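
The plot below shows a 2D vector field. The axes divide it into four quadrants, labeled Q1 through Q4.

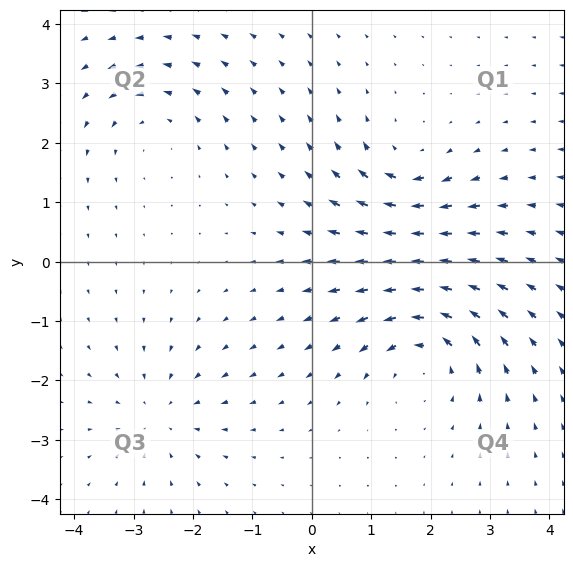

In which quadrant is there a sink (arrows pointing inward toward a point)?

The sink sits at approximately (-2.6, -2.6), which lies in quadrant Q3. The divergence there is about -3, negative as expected for a sink.

Q3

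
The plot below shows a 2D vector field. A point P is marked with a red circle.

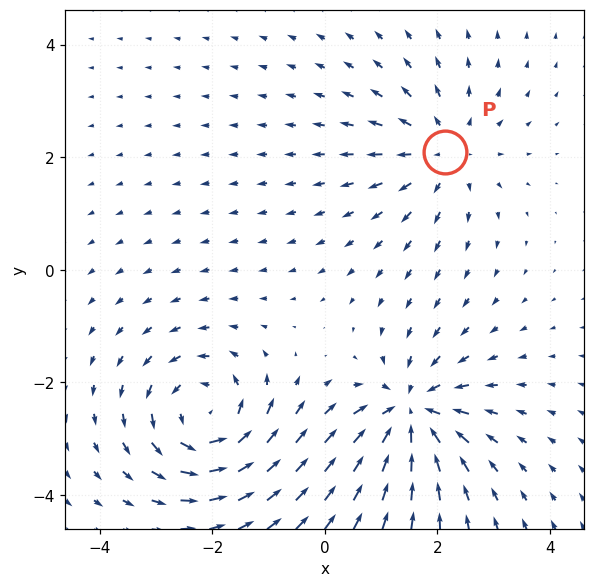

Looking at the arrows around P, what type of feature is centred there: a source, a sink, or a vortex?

source

At P (2.1, 2.1) the arrows spread outward. Divergence about +3, curl ≈0 — positive divergence with near-zero curl is a source.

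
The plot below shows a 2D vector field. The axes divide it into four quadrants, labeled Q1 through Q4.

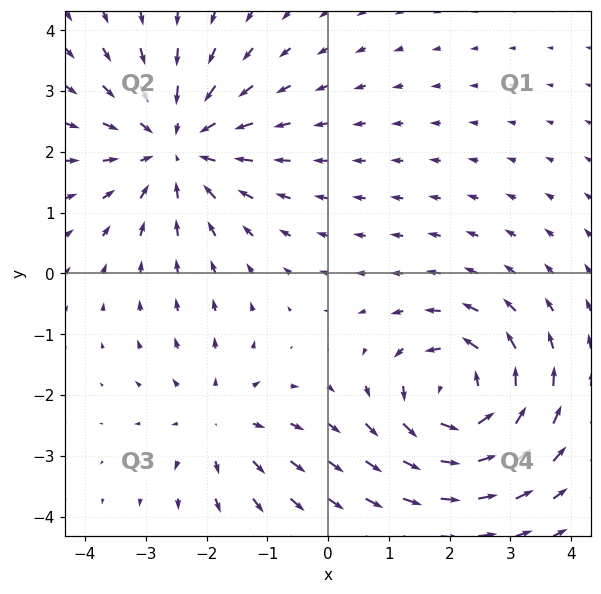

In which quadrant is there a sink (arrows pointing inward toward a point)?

Q2

The sink sits at approximately (-2.5, 2.1), which lies in quadrant Q2. The divergence there is about -4, negative as expected for a sink.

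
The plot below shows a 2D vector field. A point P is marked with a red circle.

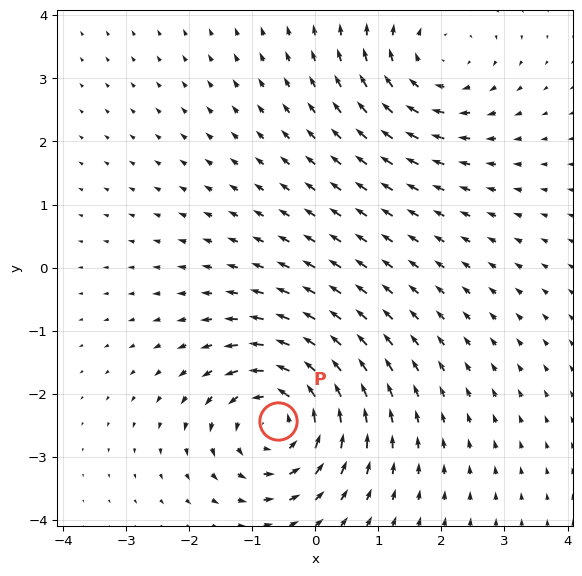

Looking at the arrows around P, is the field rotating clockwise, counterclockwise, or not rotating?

counterclockwise

Near P at (-0.6, -2.4) the arrows circulate counterclockwise. The curl (z-component) there is about +6; positive curl means counterclockwise rotation.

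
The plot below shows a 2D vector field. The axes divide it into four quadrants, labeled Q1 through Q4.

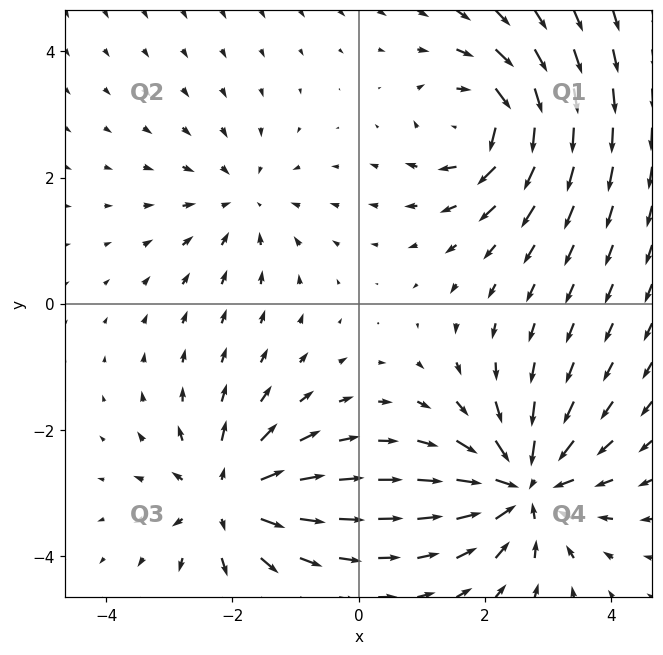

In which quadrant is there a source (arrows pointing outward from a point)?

The source sits at approximately (-2.1, -3.1), which lies in quadrant Q3. The divergence there is about +5, positive as expected for a source.

Q3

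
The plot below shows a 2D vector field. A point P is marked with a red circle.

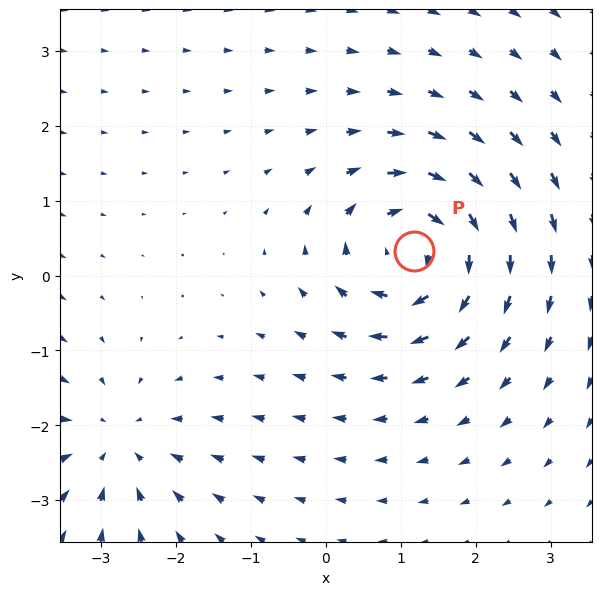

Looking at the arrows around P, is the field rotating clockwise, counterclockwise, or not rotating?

Near P at (1.2, 0.3) the arrows circulate clockwise. The curl (z-component) there is about -6; negative curl means clockwise rotation.

clockwise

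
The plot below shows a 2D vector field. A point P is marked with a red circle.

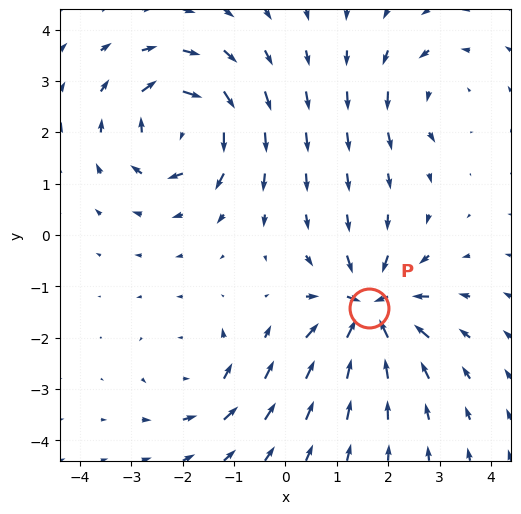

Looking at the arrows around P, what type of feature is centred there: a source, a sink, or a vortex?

At P (1.6, -1.4) the arrows converge inward. Divergence about -7, curl ≈0 — negative divergence with near-zero curl is a sink.

sink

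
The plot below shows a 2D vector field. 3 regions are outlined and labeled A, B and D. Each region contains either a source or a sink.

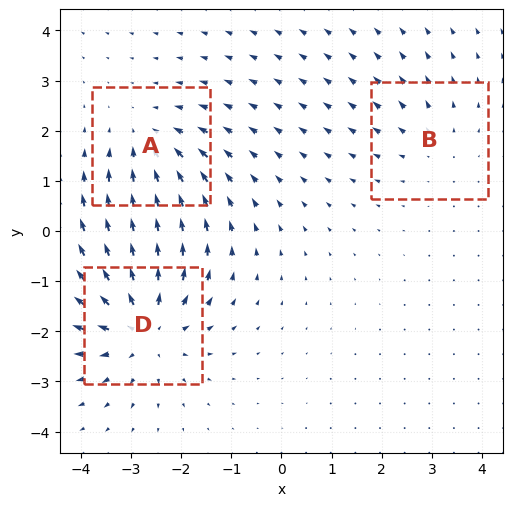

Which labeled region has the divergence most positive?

Divergence at each region's feature centre — A: about -3, B: about +2, D: about +4. Region D is most positive.

D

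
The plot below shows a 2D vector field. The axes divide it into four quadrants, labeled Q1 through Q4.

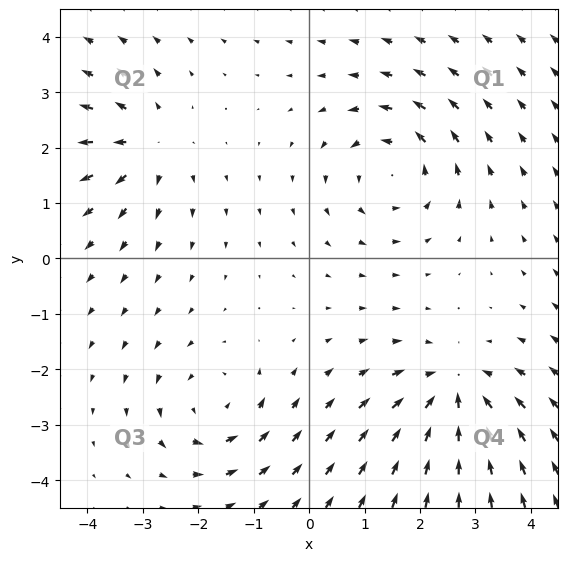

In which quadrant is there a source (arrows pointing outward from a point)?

The source sits at approximately (-2.9, 2.0), which lies in quadrant Q2. The divergence there is about +3, positive as expected for a source.

Q2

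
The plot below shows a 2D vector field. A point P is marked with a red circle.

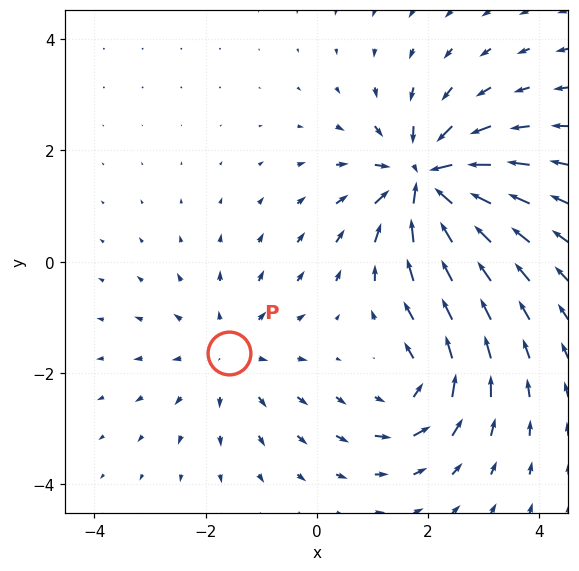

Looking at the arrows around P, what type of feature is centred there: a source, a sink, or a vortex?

At P (-1.6, -1.6) the arrows spread outward. Divergence about +2, curl ≈0 — positive divergence with near-zero curl is a source.

source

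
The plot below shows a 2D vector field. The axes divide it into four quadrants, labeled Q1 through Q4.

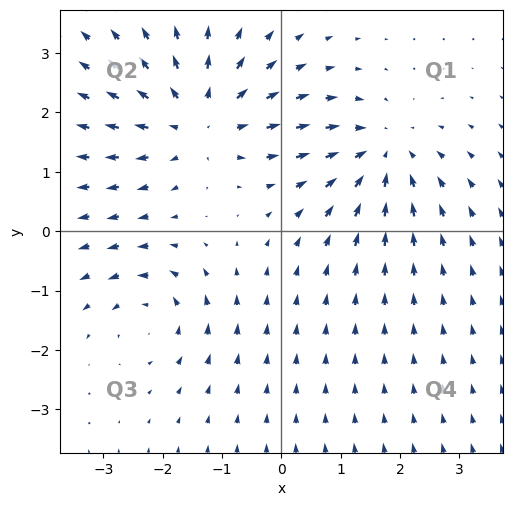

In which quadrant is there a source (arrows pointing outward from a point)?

Q2

The source sits at approximately (-1.4, 1.9), which lies in quadrant Q2. The divergence there is about +4, positive as expected for a source.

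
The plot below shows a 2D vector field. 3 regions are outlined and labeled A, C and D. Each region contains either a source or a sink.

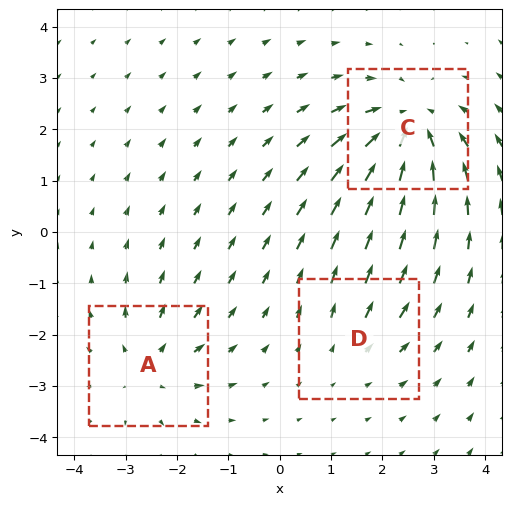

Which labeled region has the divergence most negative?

C

Divergence at each region's feature centre — A: about +3, C: about -5, D: about +2. Region C is most negative.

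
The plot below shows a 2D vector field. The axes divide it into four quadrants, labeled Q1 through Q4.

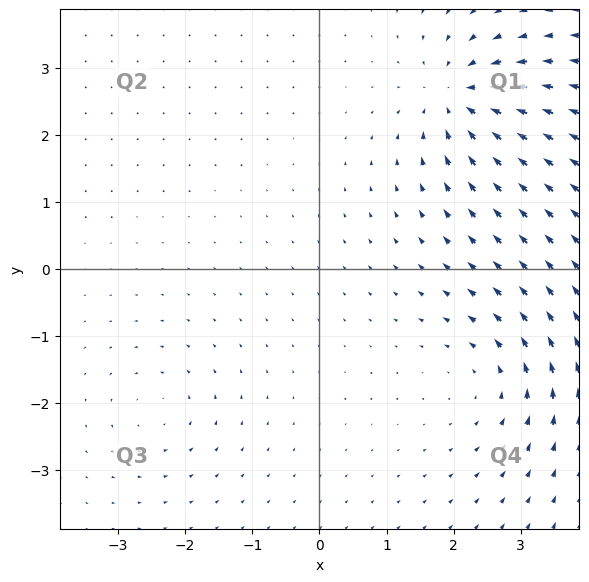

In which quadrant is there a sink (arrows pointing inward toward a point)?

Q1

The sink sits at approximately (2.1, 2.6), which lies in quadrant Q1. The divergence there is about -7, negative as expected for a sink.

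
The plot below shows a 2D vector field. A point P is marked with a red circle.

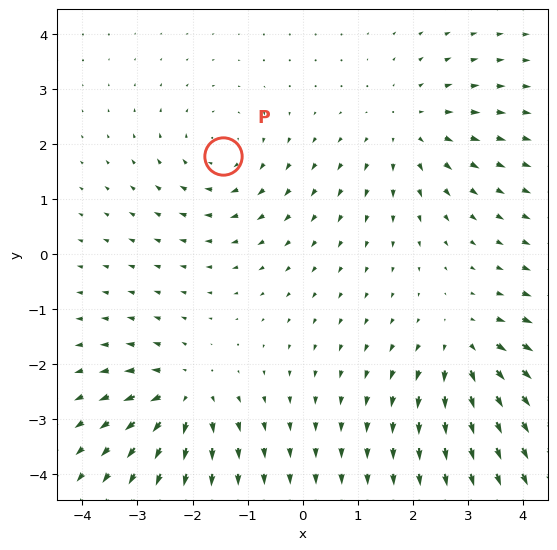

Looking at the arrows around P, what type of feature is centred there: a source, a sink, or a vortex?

At P (-1.5, 1.8) the arrows circulate clockwise. Divergence ≈0, curl about -3 — near-zero divergence with nonzero curl is a vortex.

vortex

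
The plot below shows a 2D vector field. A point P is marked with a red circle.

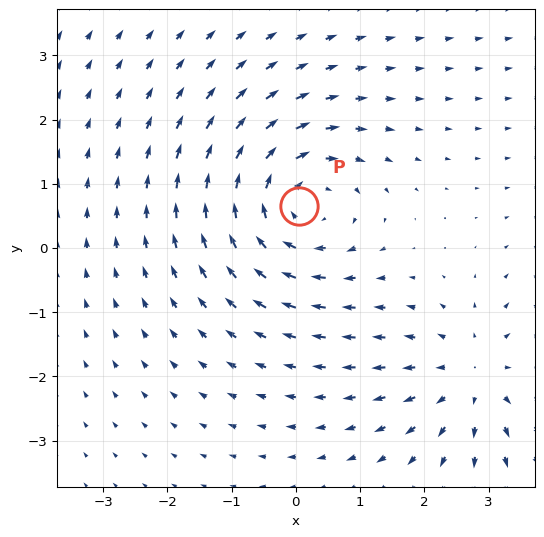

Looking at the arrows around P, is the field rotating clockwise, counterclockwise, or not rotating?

Near P at (0.0, 0.7) the arrows circulate clockwise. The curl (z-component) there is about -5; negative curl means clockwise rotation.

clockwise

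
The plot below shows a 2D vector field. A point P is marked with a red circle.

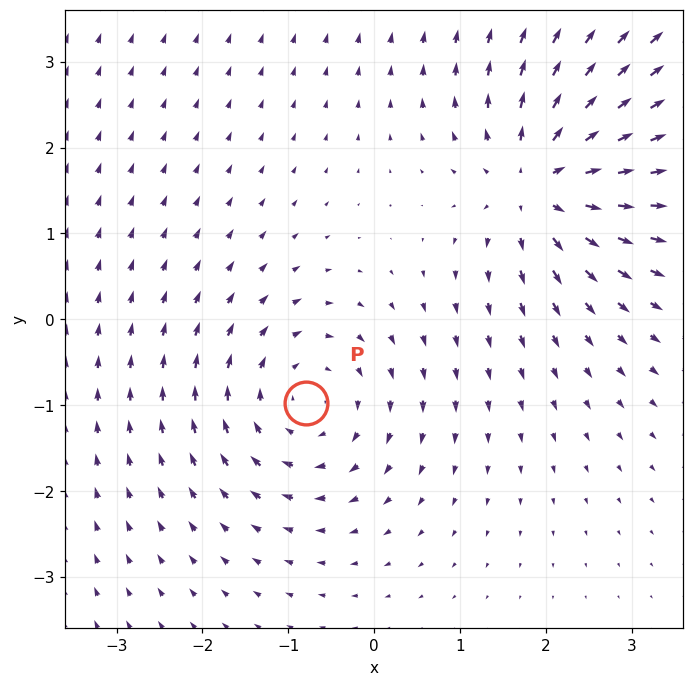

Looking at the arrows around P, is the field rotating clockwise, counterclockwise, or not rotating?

clockwise

Near P at (-0.8, -1.0) the arrows circulate clockwise. The curl (z-component) there is about -4; negative curl means clockwise rotation.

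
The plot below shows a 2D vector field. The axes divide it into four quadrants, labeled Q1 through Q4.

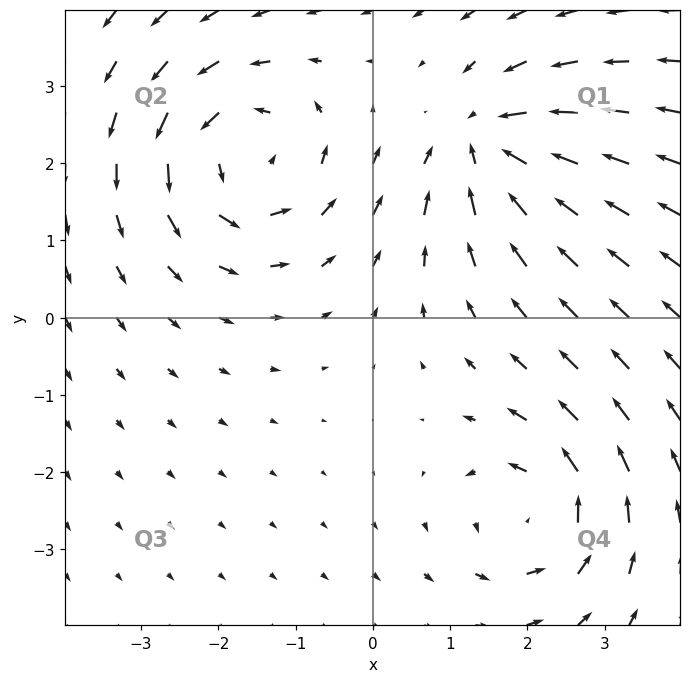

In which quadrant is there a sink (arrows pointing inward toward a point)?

Q1

The sink sits at approximately (1.5, 2.2), which lies in quadrant Q1. The divergence there is about -5, negative as expected for a sink.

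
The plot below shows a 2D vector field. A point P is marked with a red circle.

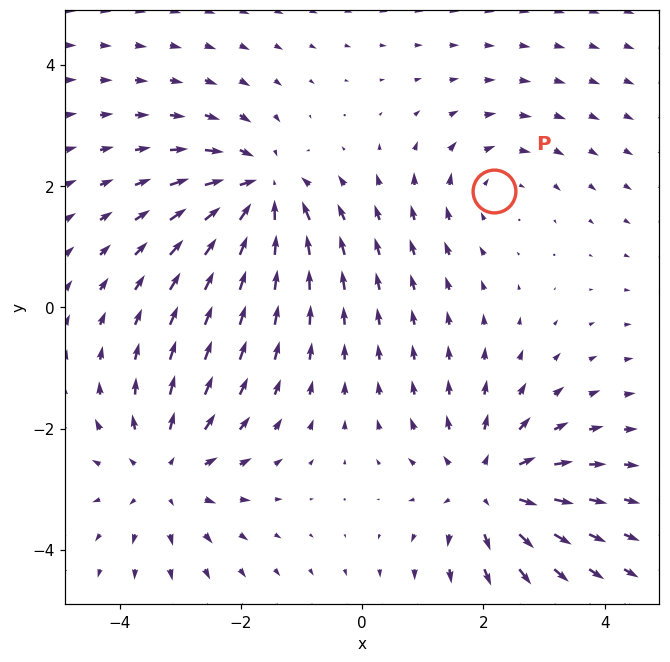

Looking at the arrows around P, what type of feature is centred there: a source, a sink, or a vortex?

At P (2.2, 1.9) the arrows circulate clockwise. Divergence ≈0, curl about -3 — near-zero divergence with nonzero curl is a vortex.

vortex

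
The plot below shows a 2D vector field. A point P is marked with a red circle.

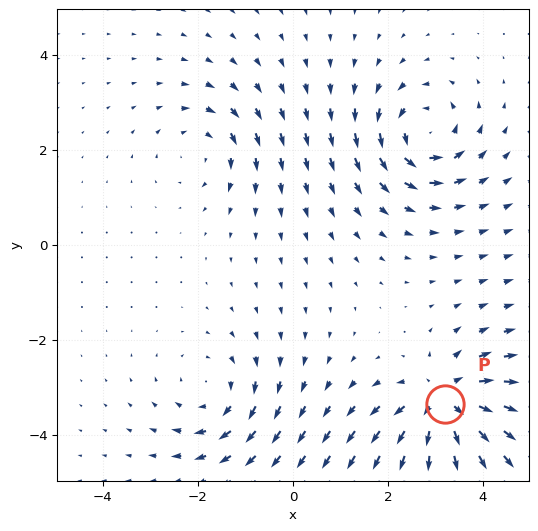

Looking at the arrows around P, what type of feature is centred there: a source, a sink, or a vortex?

source

At P (3.2, -3.3) the arrows spread outward. Divergence about +6, curl ≈0 — positive divergence with near-zero curl is a source.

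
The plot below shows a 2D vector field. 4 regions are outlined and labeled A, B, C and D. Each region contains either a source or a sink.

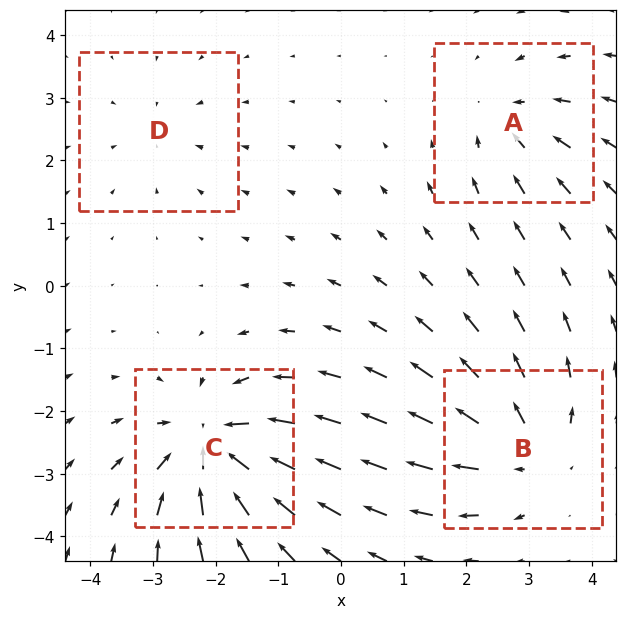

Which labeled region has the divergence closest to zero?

Divergence at each region's feature centre — A: about -4, B: about +5, C: about -7, D: about -2. Region D is closest to zero.

D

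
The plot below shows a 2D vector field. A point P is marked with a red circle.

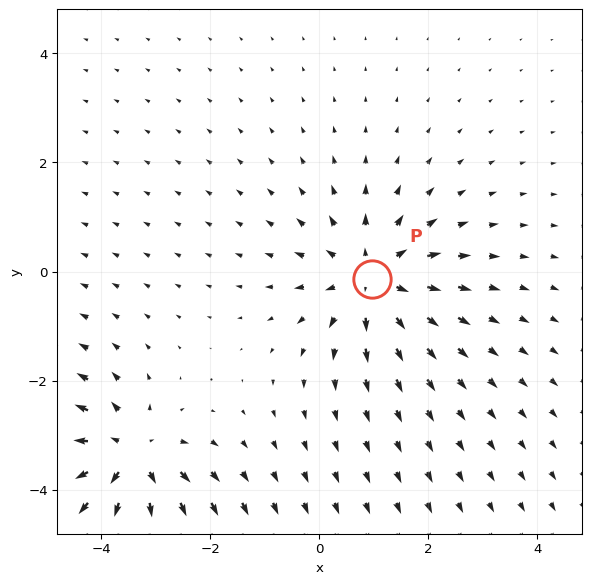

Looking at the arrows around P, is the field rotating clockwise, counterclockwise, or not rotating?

not rotating

Near P at (1.0, -0.1) the arrows show no circulation. The curl there is ≈0.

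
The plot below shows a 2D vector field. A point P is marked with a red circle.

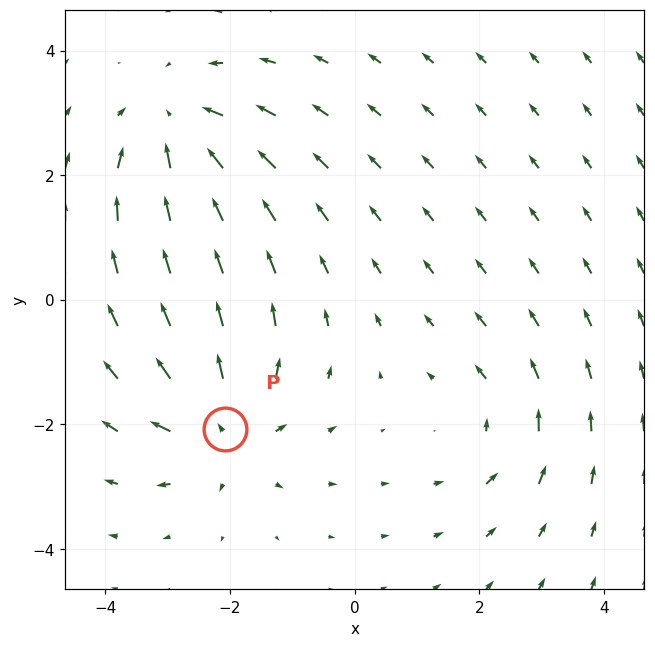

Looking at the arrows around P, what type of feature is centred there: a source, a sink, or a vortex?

source

At P (-2.1, -2.1) the arrows spread outward. Divergence about +4, curl ≈0 — positive divergence with near-zero curl is a source.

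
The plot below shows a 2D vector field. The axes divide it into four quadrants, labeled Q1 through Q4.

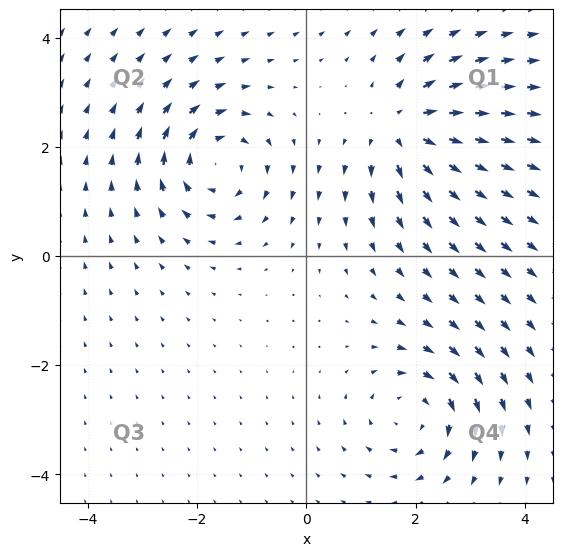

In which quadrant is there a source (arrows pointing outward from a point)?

The source sits at approximately (1.8, 2.3), which lies in quadrant Q1. The divergence there is about +7, positive as expected for a source.

Q1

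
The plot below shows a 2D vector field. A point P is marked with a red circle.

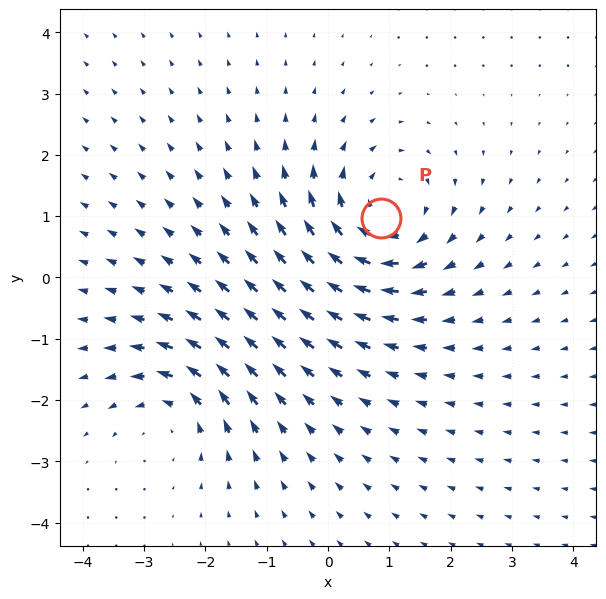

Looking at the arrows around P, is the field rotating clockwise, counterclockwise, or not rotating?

Near P at (0.9, 1.0) the arrows circulate clockwise. The curl (z-component) there is about -4; negative curl means clockwise rotation.

clockwise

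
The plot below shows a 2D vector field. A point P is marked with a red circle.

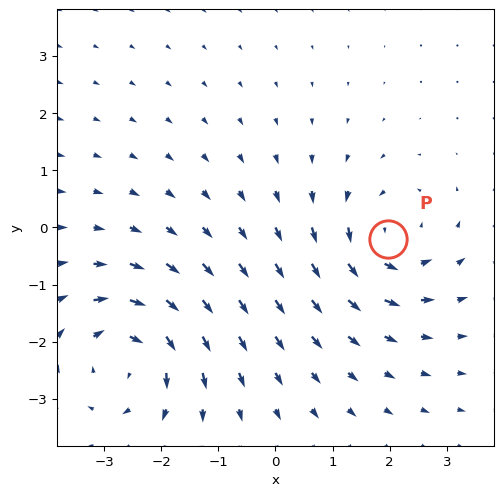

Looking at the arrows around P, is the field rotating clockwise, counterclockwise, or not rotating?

counterclockwise

Near P at (2.0, -0.2) the arrows circulate counterclockwise. The curl (z-component) there is about +4; positive curl means counterclockwise rotation.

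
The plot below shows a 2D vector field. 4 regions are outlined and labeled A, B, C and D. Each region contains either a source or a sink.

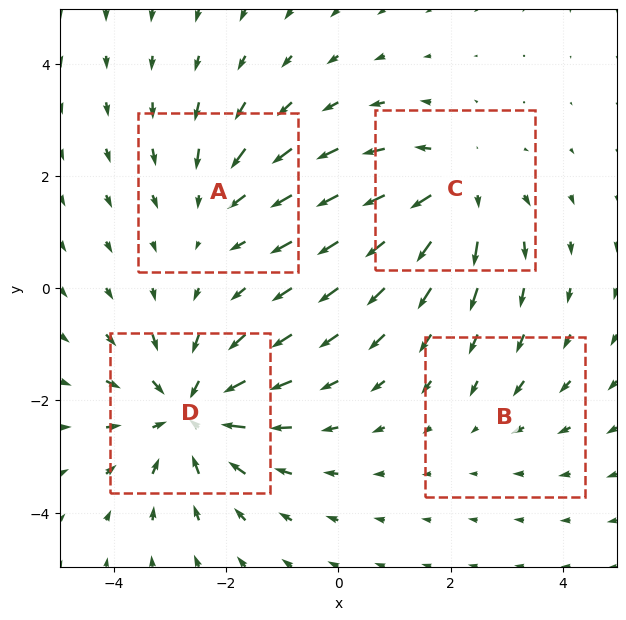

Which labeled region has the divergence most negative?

Divergence at each region's feature centre — A: about -3, B: about -2, C: about +5, D: about -6. Region D is most negative.

D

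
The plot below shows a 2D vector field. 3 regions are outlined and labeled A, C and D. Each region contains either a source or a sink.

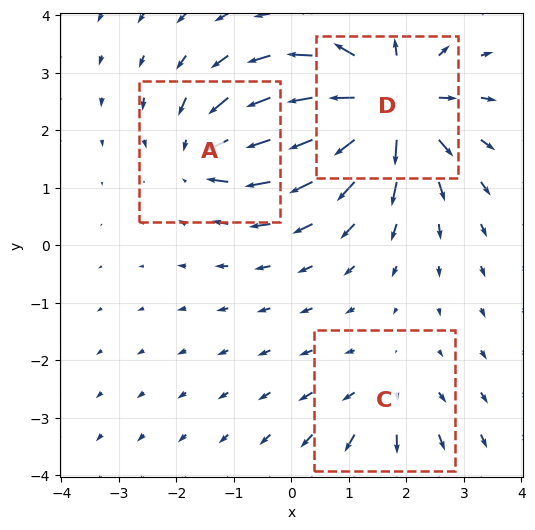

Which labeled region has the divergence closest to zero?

C

Divergence at each region's feature centre — A: about -4, C: about +2, D: about +6. Region C is closest to zero.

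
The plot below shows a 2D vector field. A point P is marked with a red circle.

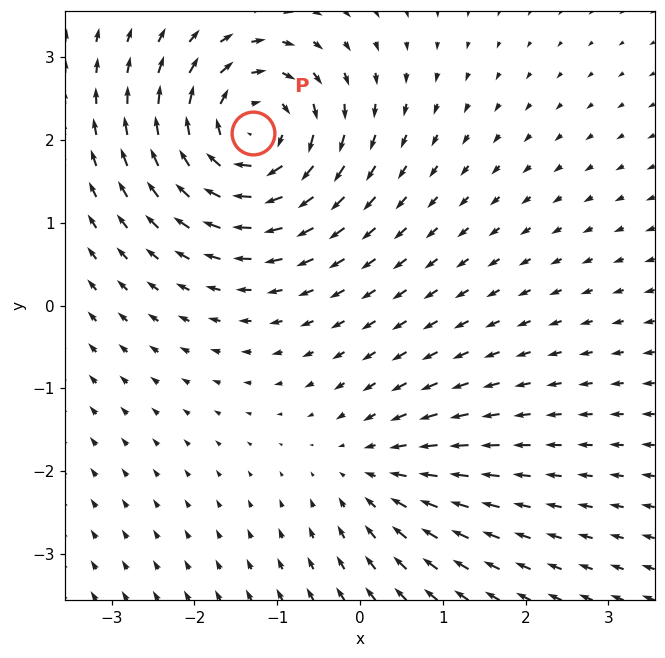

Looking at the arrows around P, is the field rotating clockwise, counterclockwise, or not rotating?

Near P at (-1.3, 2.1) the arrows circulate clockwise. The curl (z-component) there is about -7; negative curl means clockwise rotation.

clockwise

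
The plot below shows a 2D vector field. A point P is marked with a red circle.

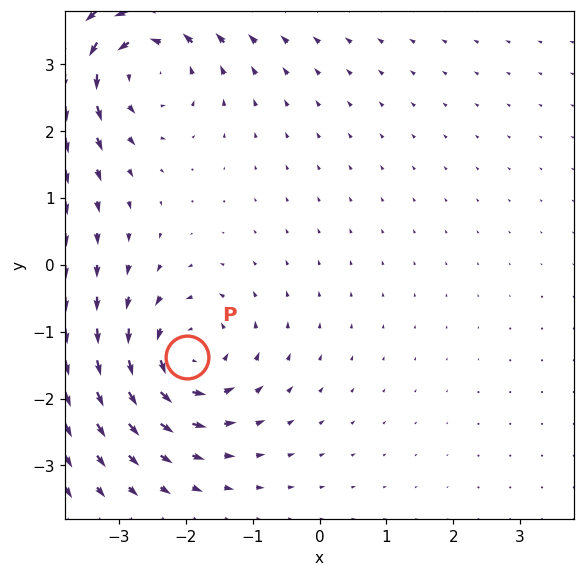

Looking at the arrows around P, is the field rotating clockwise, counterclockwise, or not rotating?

counterclockwise

Near P at (-2.0, -1.4) the arrows circulate counterclockwise. The curl (z-component) there is about +4; positive curl means counterclockwise rotation.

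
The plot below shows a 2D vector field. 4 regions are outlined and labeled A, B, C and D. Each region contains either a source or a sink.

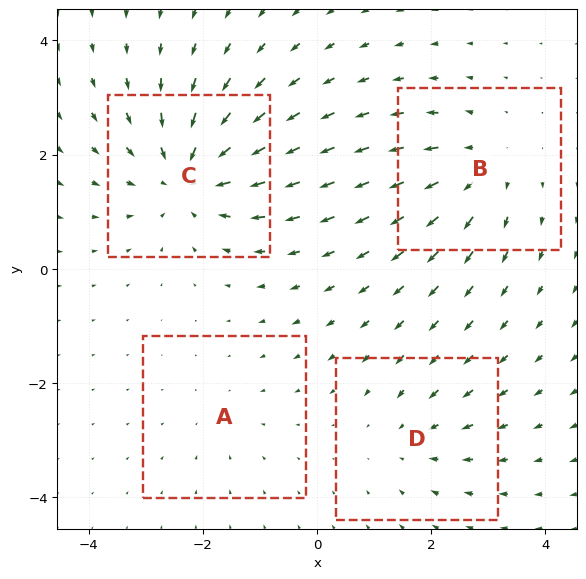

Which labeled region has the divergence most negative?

C

Divergence at each region's feature centre — A: about -2, B: about +4, C: about -6, D: about -3. Region C is most negative.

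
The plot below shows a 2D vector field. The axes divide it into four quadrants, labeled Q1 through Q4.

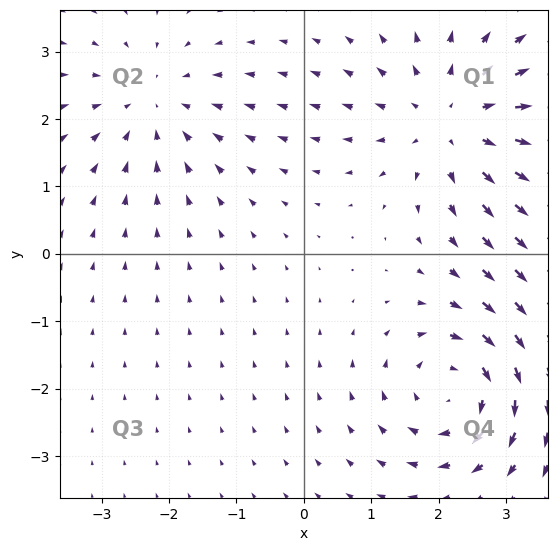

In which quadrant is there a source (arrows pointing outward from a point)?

The source sits at approximately (2.2, 2.0), which lies in quadrant Q1. The divergence there is about +4, positive as expected for a source.

Q1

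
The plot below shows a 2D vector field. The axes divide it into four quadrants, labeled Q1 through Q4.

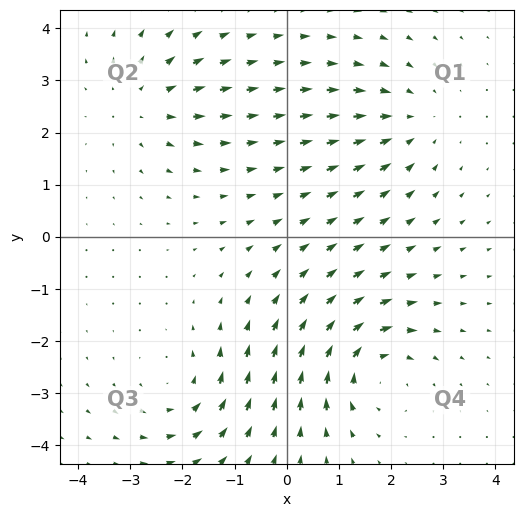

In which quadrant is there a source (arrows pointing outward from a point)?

The source sits at approximately (-2.8, 2.6), which lies in quadrant Q2. The divergence there is about +4, positive as expected for a source.

Q2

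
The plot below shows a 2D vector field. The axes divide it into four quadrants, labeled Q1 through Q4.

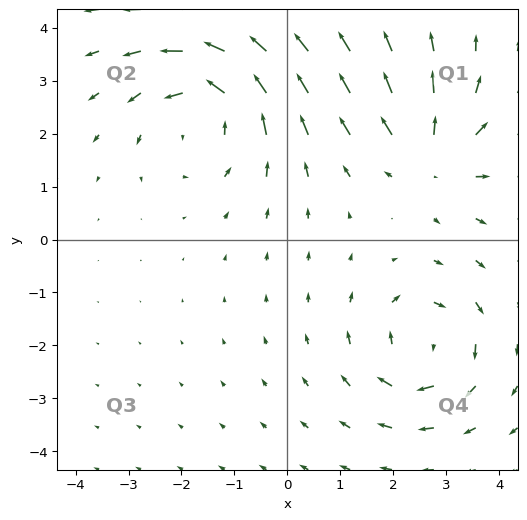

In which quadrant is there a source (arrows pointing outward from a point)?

The source sits at approximately (2.7, 1.6), which lies in quadrant Q1. The divergence there is about +4, positive as expected for a source.

Q1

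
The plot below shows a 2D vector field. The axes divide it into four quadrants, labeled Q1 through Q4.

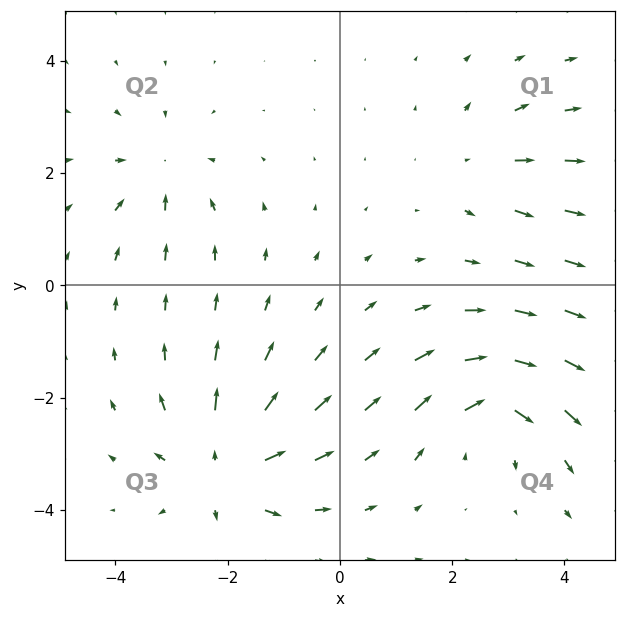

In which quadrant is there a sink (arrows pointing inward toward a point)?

Q2

The sink sits at approximately (-3.2, 2.0), which lies in quadrant Q2. The divergence there is about -4, negative as expected for a sink.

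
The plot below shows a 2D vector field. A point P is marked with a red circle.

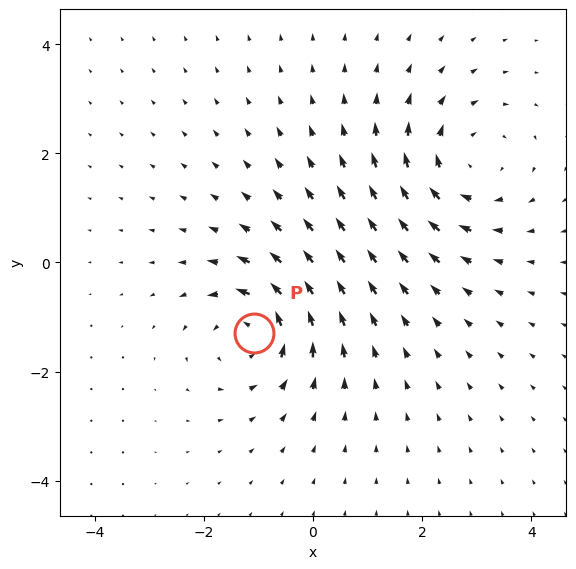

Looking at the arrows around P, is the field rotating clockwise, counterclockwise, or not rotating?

counterclockwise

Near P at (-1.1, -1.3) the arrows circulate counterclockwise. The curl (z-component) there is about +4; positive curl means counterclockwise rotation.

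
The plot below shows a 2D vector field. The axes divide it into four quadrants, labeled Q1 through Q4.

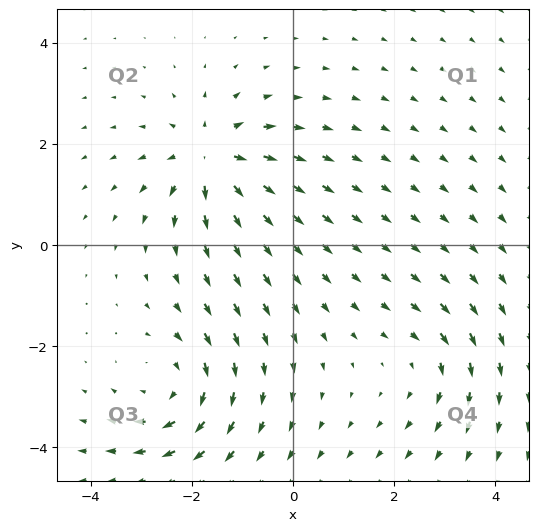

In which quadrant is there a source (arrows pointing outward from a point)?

The source sits at approximately (-1.6, 1.7), which lies in quadrant Q2. The divergence there is about +5, positive as expected for a source.

Q2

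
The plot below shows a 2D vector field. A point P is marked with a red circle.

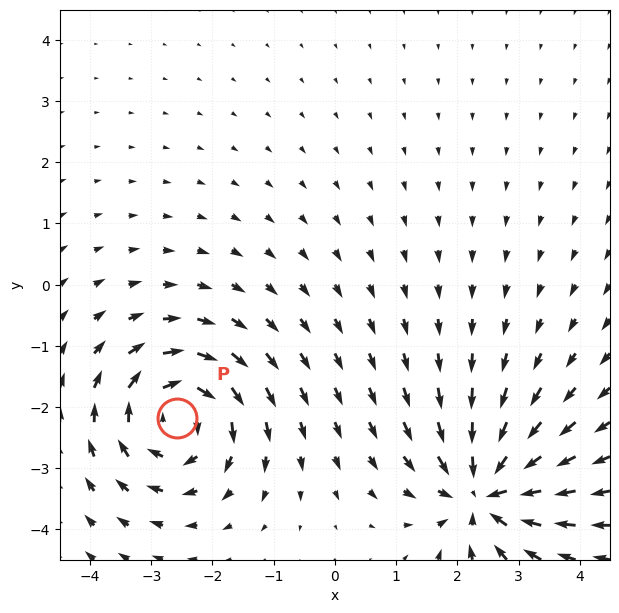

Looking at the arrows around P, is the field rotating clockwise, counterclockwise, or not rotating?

Near P at (-2.6, -2.2) the arrows circulate clockwise. The curl (z-component) there is about -5; negative curl means clockwise rotation.

clockwise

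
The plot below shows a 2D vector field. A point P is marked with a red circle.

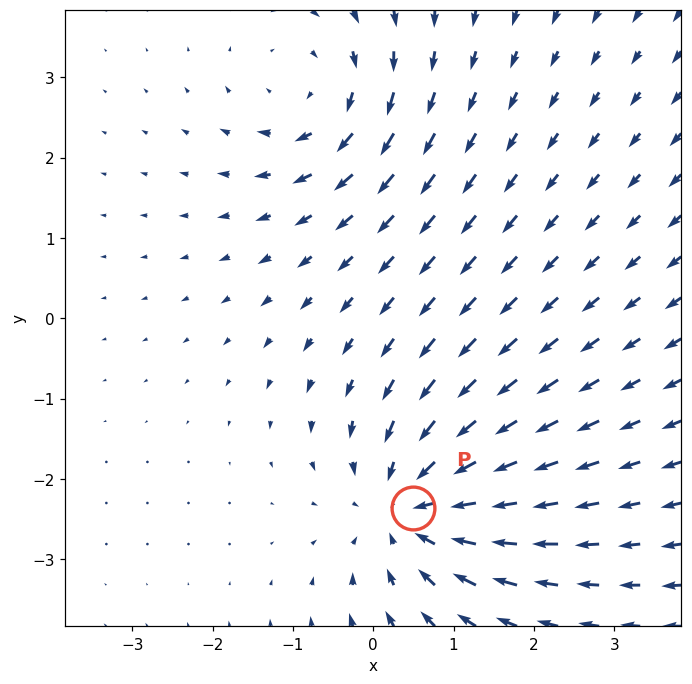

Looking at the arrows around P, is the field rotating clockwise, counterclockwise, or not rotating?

Near P at (0.5, -2.4) the arrows show no circulation. The curl there is ≈0.

not rotating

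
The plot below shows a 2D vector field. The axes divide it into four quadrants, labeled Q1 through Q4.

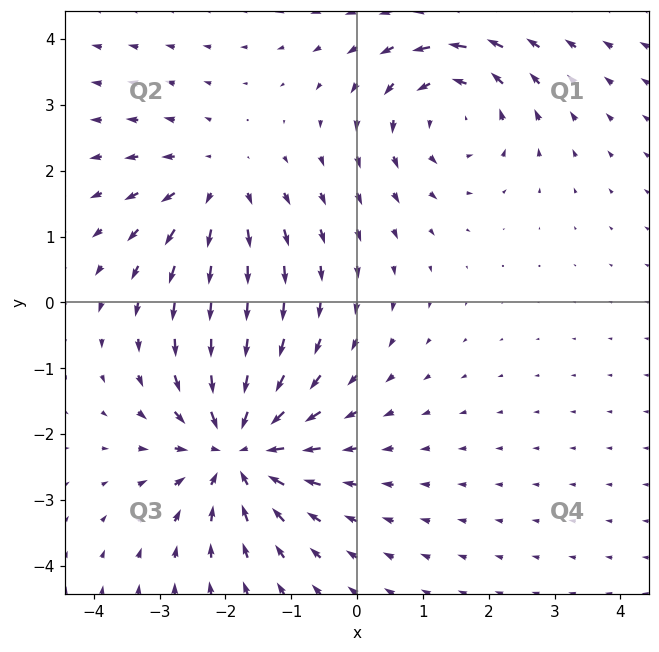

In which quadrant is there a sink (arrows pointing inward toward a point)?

The sink sits at approximately (-1.8, -2.2), which lies in quadrant Q3. The divergence there is about -5, negative as expected for a sink.

Q3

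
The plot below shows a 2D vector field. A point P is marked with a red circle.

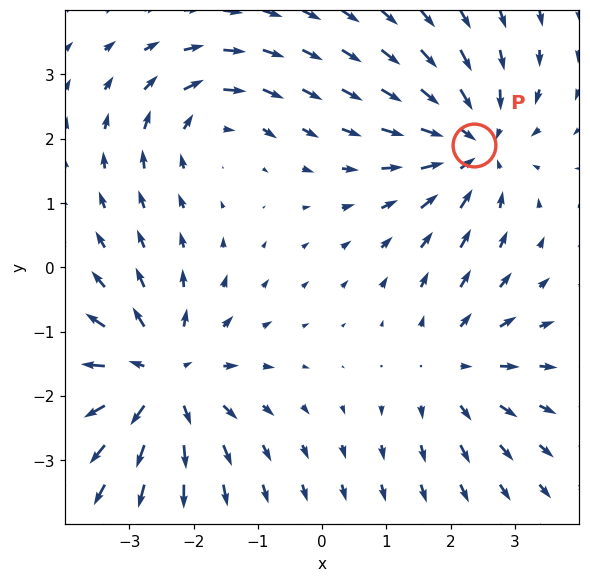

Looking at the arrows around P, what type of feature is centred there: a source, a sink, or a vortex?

sink

At P (2.4, 1.9) the arrows converge inward. Divergence about -4, curl ≈0 — negative divergence with near-zero curl is a sink.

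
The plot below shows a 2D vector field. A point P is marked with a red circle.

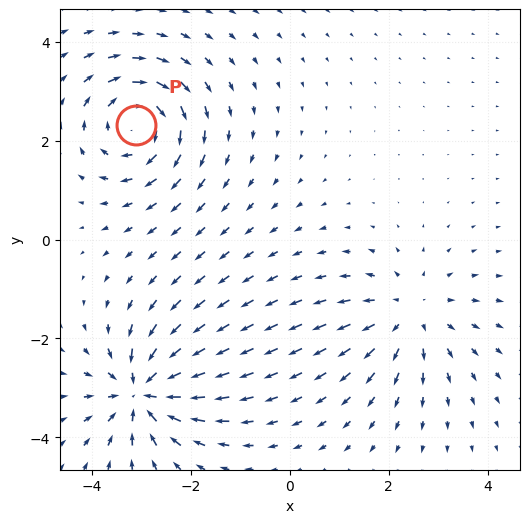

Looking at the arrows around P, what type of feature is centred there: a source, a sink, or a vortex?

vortex

At P (-3.1, 2.3) the arrows circulate clockwise. Divergence ≈0, curl about -6 — near-zero divergence with nonzero curl is a vortex.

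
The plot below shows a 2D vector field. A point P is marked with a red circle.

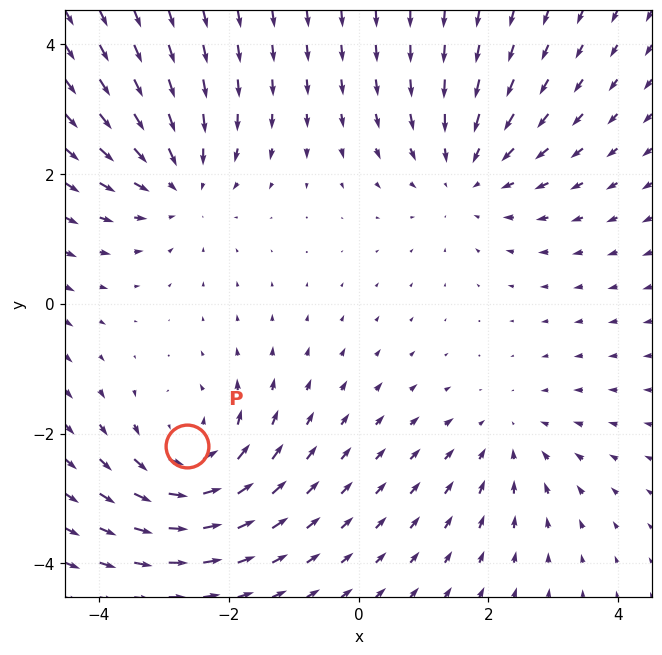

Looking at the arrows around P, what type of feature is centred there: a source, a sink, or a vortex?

At P (-2.6, -2.2) the arrows circulate counterclockwise. Divergence ≈0, curl about +5 — near-zero divergence with nonzero curl is a vortex.

vortex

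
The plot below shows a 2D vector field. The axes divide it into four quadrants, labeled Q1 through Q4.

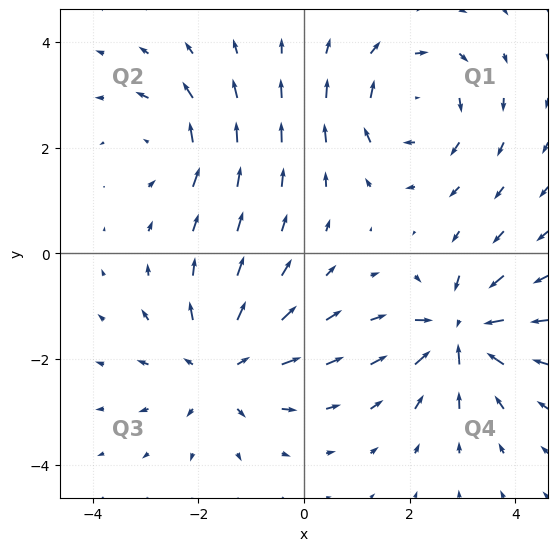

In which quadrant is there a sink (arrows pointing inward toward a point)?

Q4

The sink sits at approximately (2.9, -1.5), which lies in quadrant Q4. The divergence there is about -7, negative as expected for a sink.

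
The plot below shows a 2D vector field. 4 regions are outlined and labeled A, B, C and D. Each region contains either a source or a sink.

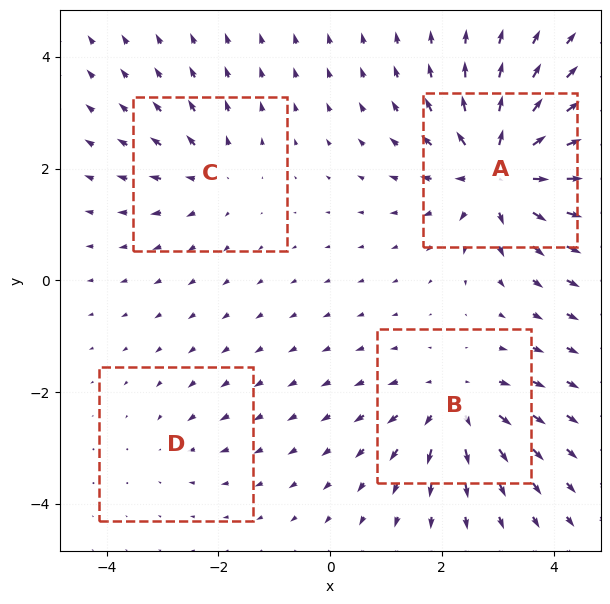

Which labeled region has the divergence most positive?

A

Divergence at each region's feature centre — A: about +8, B: about +5, C: about +4, D: about -2. Region A is most positive.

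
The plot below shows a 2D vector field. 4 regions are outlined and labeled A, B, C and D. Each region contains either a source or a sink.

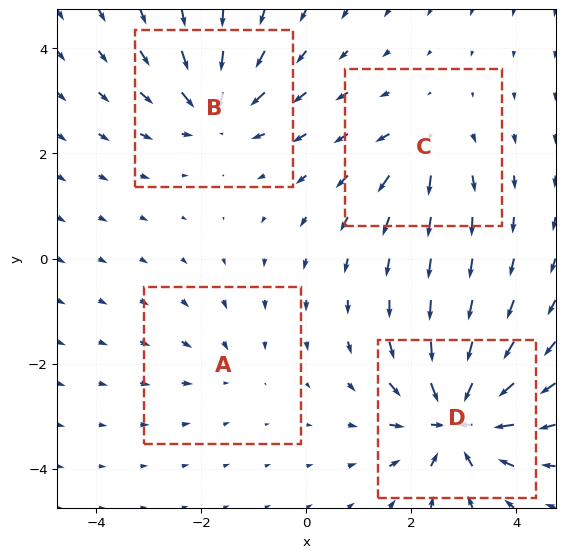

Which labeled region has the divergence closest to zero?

Divergence at each region's feature centre — A: about -3, B: about -6, C: about +4, D: about -9. Region A is closest to zero.

A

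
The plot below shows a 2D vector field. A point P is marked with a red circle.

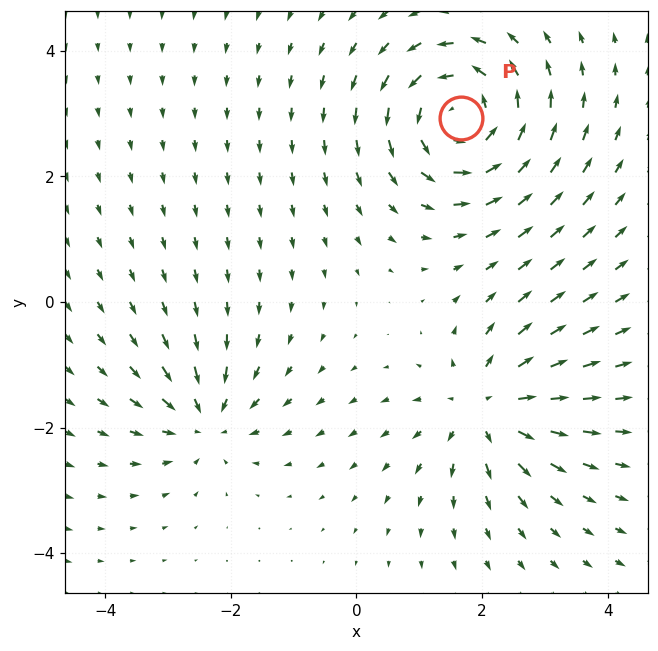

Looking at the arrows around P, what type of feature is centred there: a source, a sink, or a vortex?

vortex

At P (1.7, 2.9) the arrows circulate counterclockwise. Divergence ≈0, curl about +5 — near-zero divergence with nonzero curl is a vortex.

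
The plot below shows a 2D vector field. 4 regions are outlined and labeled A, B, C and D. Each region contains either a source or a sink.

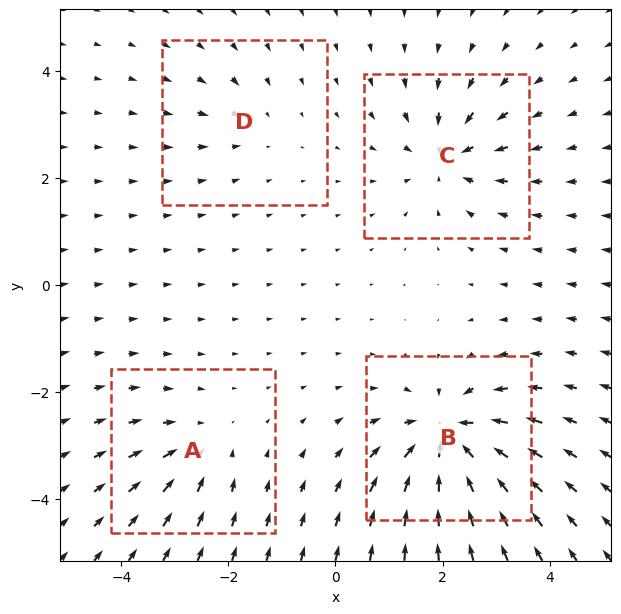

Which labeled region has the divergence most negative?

B

Divergence at each region's feature centre — A: about -4, B: about -8, C: about -6, D: about -3. Region B is most negative.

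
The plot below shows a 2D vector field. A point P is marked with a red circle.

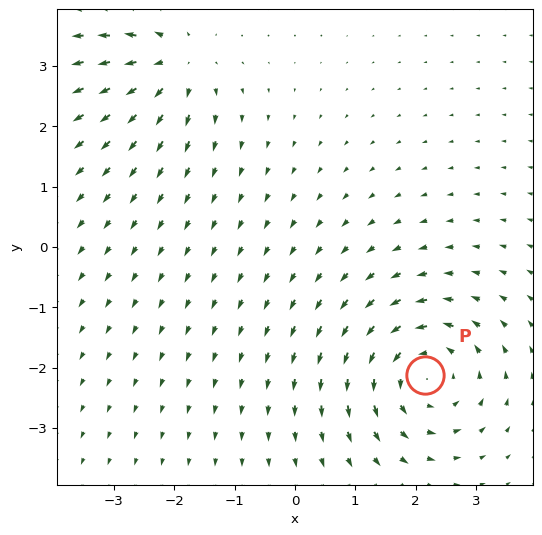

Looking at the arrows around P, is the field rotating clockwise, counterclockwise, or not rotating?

Near P at (2.2, -2.1) the arrows circulate counterclockwise. The curl (z-component) there is about +4; positive curl means counterclockwise rotation.

counterclockwise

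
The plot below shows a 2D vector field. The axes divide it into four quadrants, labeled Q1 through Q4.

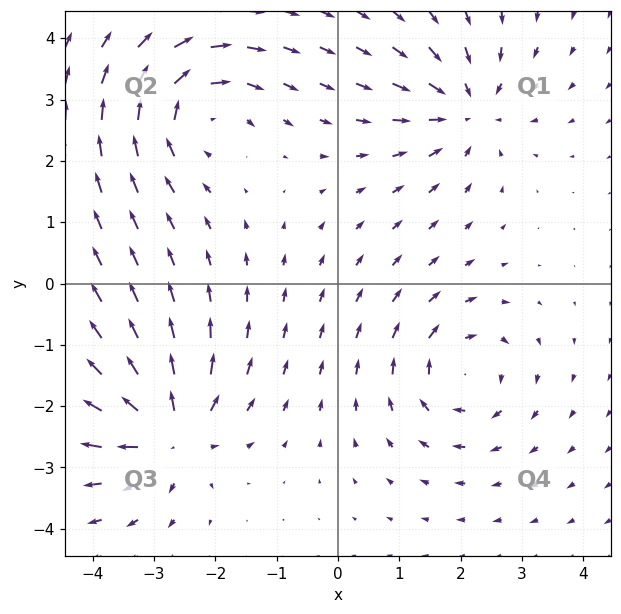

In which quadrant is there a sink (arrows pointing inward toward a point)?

The sink sits at approximately (2.1, 2.8), which lies in quadrant Q1. The divergence there is about -5, negative as expected for a sink.

Q1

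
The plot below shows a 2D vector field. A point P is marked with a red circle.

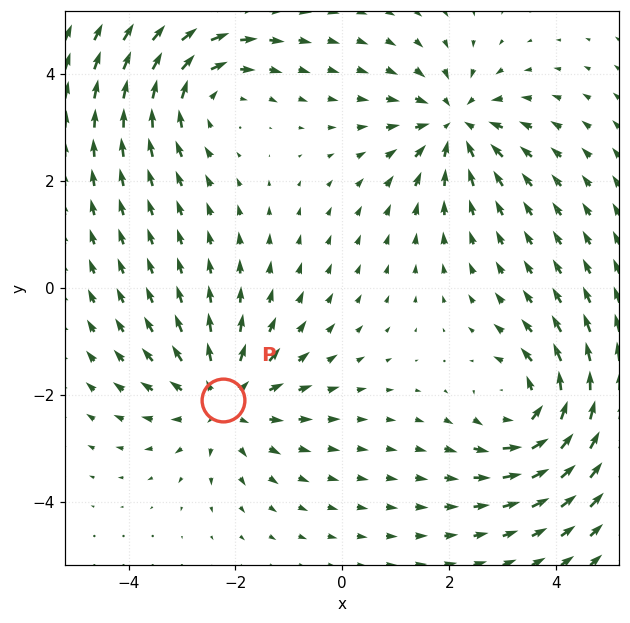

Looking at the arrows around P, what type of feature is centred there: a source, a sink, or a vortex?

At P (-2.2, -2.1) the arrows spread outward. Divergence about +4, curl ≈0 — positive divergence with near-zero curl is a source.

source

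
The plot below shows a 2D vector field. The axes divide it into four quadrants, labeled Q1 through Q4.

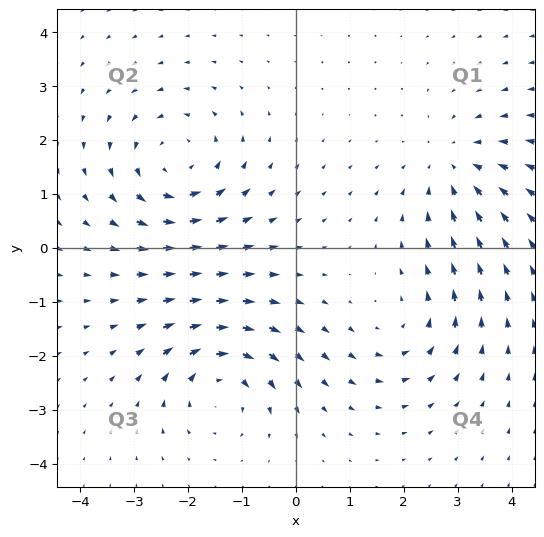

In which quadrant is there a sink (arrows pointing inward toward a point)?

The sink sits at approximately (2.9, 1.5), which lies in quadrant Q1. The divergence there is about -3, negative as expected for a sink.

Q1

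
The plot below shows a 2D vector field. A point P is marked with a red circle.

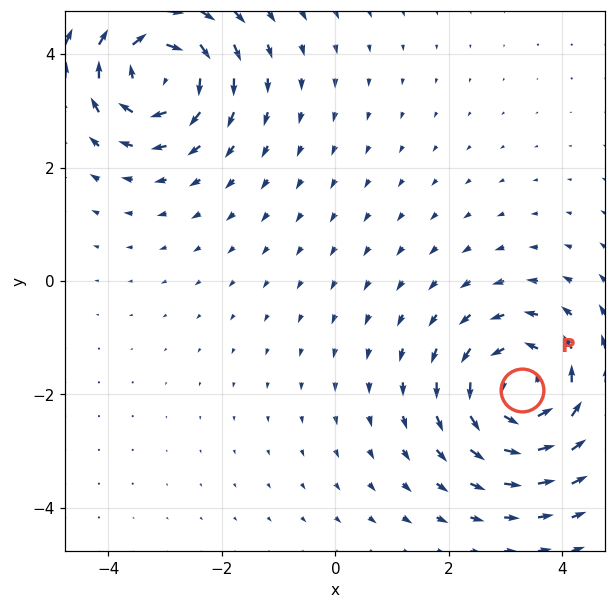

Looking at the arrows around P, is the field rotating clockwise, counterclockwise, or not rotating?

counterclockwise

Near P at (3.3, -1.9) the arrows circulate counterclockwise. The curl (z-component) there is about +4; positive curl means counterclockwise rotation.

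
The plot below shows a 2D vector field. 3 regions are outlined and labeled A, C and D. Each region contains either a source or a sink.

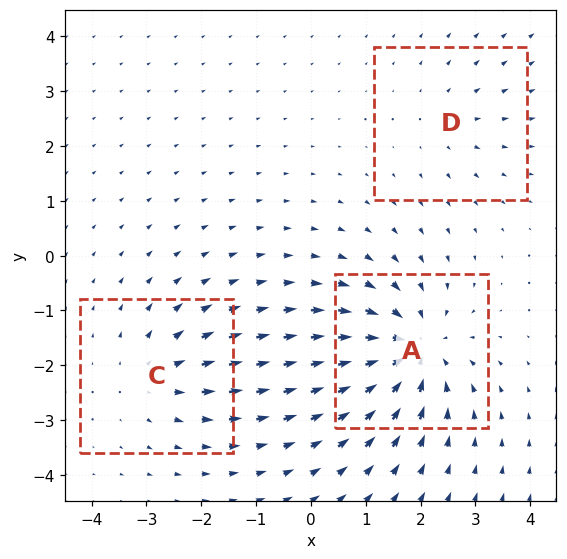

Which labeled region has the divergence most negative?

Divergence at each region's feature centre — A: about -5, C: about +3, D: about +2. Region A is most negative.

A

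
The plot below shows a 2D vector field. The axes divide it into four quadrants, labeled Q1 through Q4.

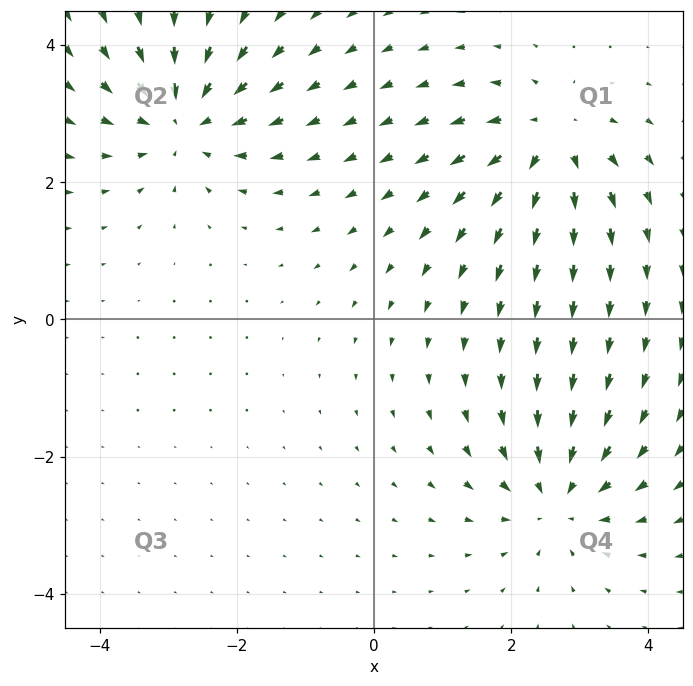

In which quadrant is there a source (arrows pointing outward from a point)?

Q1

The source sits at approximately (2.6, 2.6), which lies in quadrant Q1. The divergence there is about +5, positive as expected for a source.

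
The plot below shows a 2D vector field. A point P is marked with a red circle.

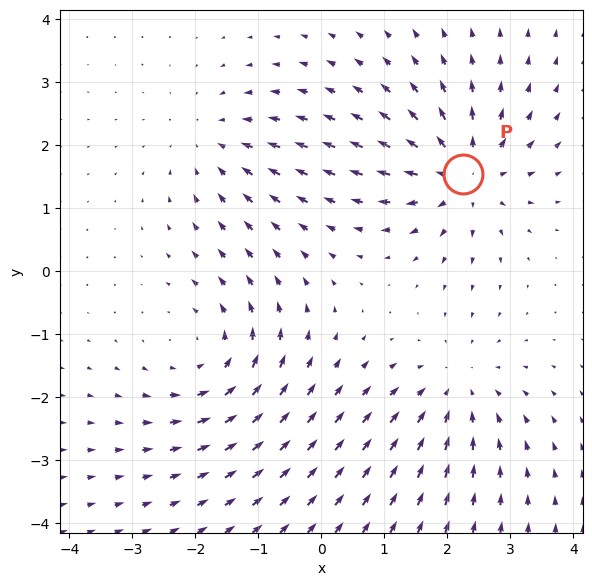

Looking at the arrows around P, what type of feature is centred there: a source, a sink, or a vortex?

source

At P (2.3, 1.5) the arrows spread outward. Divergence about +5, curl ≈0 — positive divergence with near-zero curl is a source.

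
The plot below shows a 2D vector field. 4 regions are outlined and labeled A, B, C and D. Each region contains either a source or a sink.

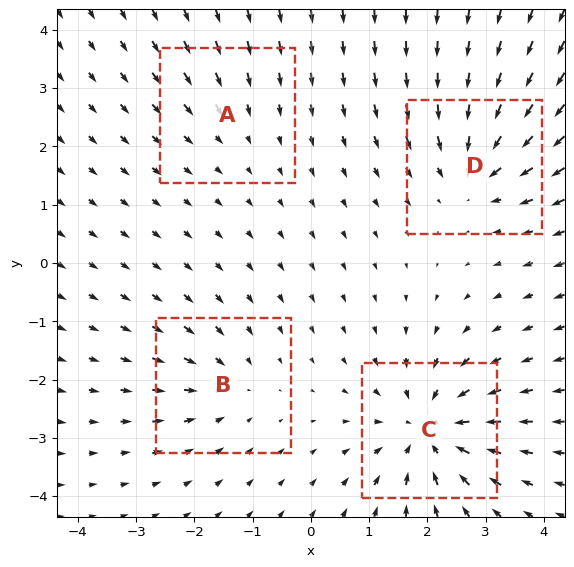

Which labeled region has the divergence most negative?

C

Divergence at each region's feature centre — A: about -2, B: about -4, C: about -7, D: about -5. Region C is most negative.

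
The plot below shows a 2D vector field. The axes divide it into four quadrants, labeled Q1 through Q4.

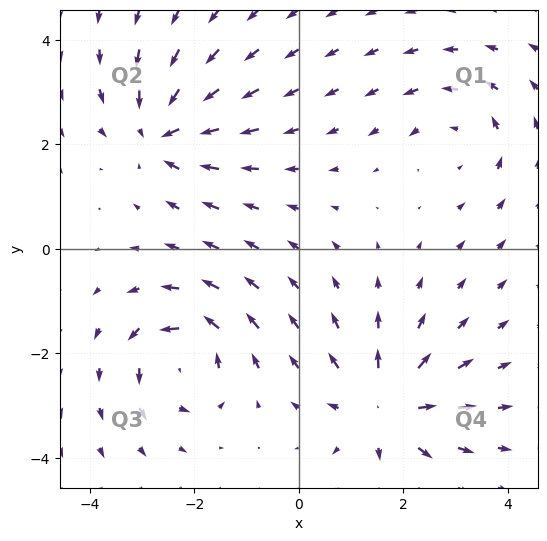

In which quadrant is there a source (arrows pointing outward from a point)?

Q4

The source sits at approximately (1.7, -3.0), which lies in quadrant Q4. The divergence there is about +4, positive as expected for a source.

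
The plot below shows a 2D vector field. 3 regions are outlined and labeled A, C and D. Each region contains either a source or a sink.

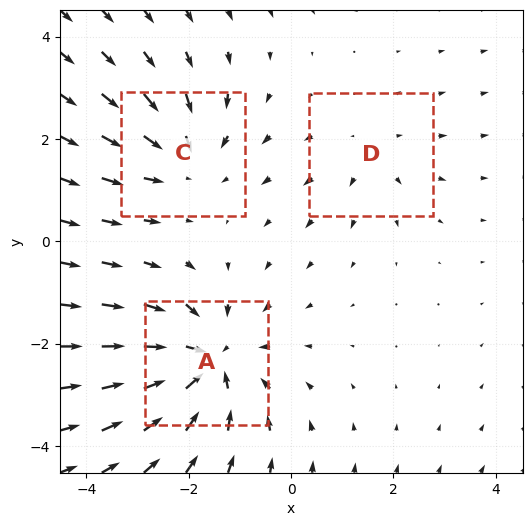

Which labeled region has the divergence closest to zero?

D

Divergence at each region's feature centre — A: about -5, C: about -3, D: about +2. Region D is closest to zero.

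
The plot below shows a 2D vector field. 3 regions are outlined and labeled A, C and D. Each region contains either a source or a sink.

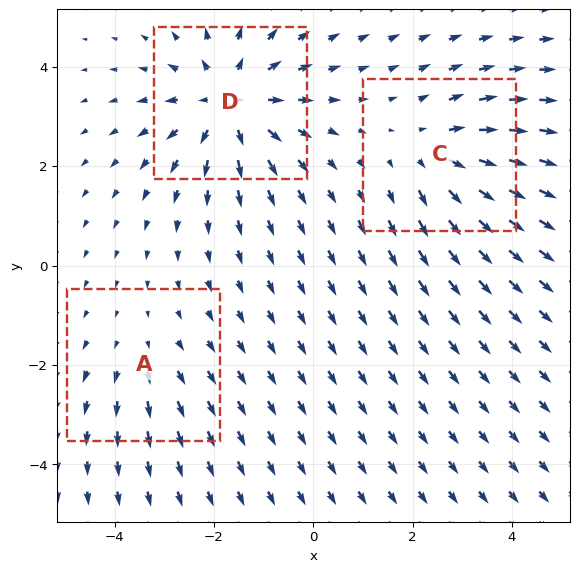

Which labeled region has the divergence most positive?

D

Divergence at each region's feature centre — A: about +2, C: about +3, D: about +5. Region D is most positive.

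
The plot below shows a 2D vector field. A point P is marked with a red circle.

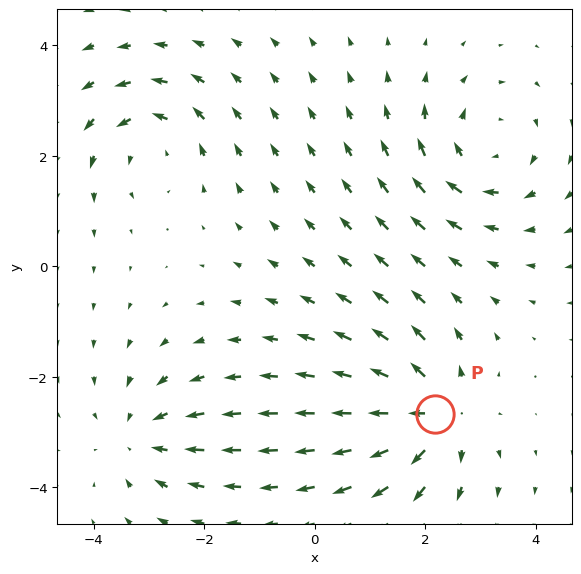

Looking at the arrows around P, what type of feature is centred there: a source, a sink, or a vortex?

At P (2.2, -2.7) the arrows spread outward. Divergence about +5, curl ≈0 — positive divergence with near-zero curl is a source.

source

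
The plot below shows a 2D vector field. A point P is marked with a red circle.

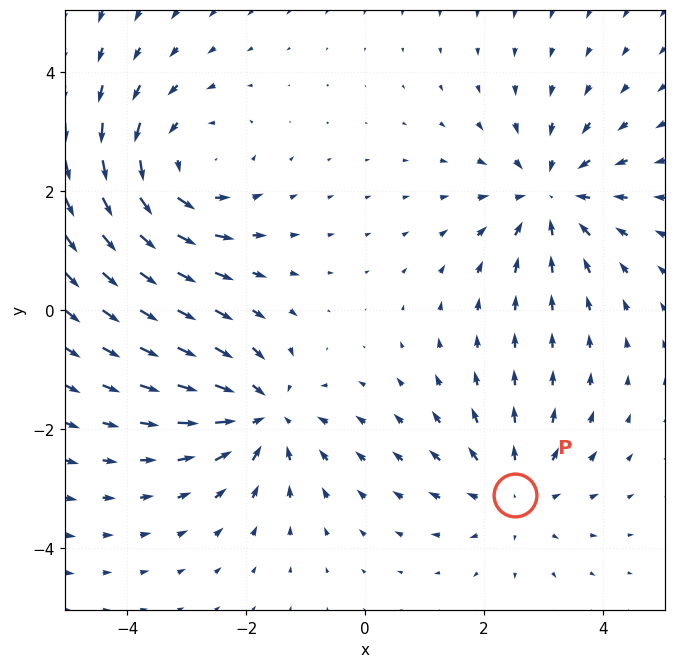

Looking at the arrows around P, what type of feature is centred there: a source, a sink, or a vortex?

source

At P (2.5, -3.1) the arrows spread outward. Divergence about +3, curl ≈0 — positive divergence with near-zero curl is a source.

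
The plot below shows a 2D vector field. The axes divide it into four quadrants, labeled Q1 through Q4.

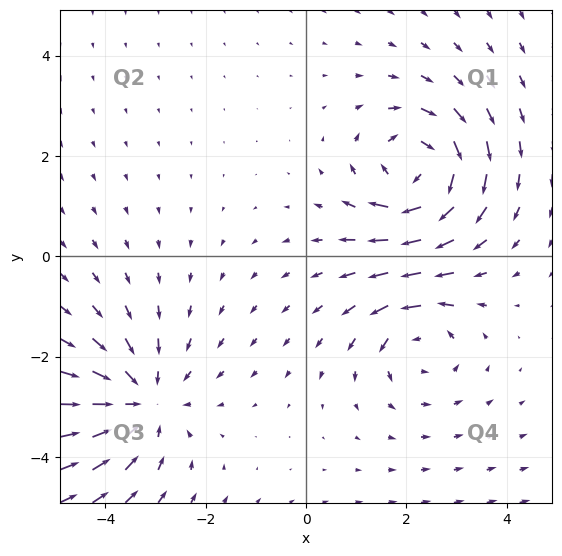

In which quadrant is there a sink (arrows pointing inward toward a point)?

Q3

The sink sits at approximately (-3.3, -2.9), which lies in quadrant Q3. The divergence there is about -3, negative as expected for a sink.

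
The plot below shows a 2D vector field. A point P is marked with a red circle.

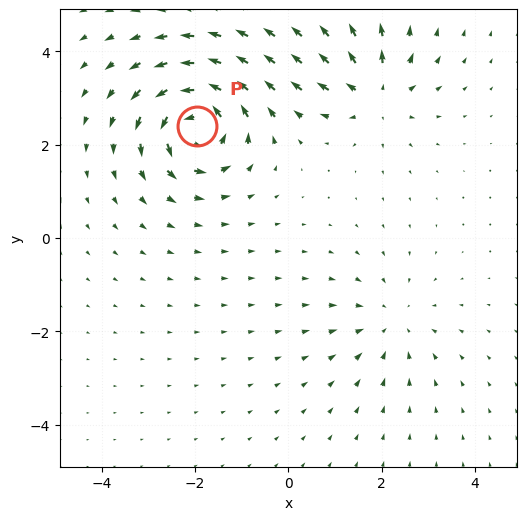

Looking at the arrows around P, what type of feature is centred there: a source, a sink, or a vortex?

At P (-1.9, 2.4) the arrows circulate counterclockwise. Divergence ≈0, curl about +7 — near-zero divergence with nonzero curl is a vortex.

vortex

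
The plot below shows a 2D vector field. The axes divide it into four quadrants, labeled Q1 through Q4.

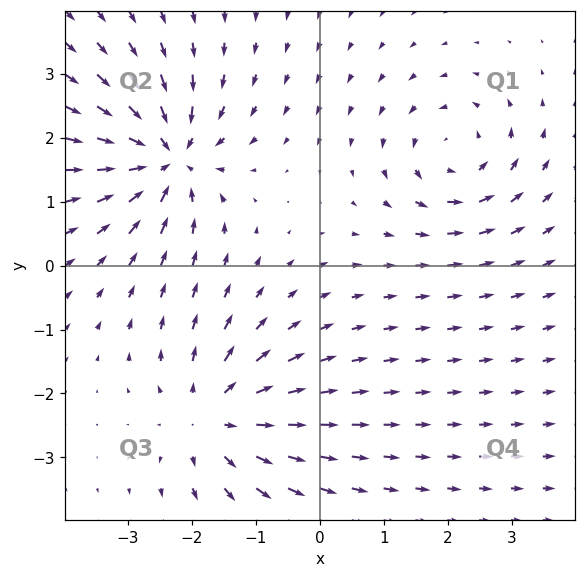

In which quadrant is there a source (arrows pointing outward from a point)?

The source sits at approximately (-1.7, -2.4), which lies in quadrant Q3. The divergence there is about +4, positive as expected for a source.

Q3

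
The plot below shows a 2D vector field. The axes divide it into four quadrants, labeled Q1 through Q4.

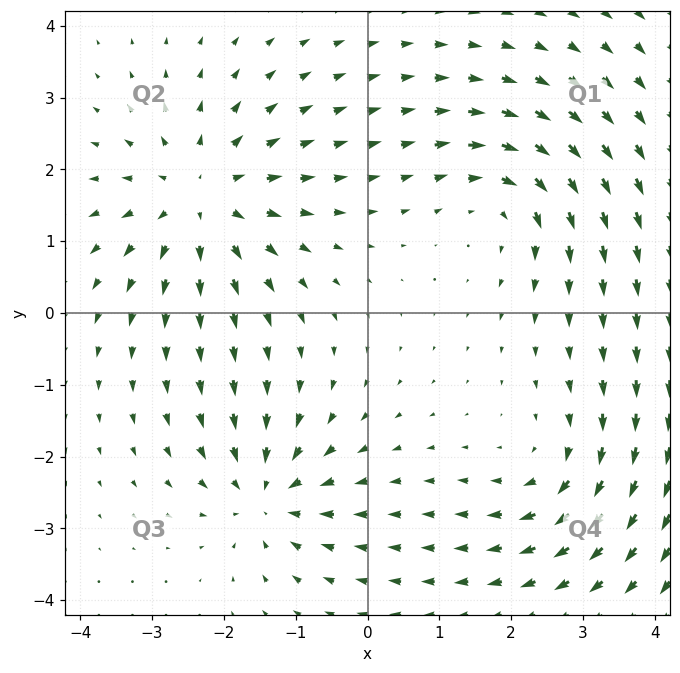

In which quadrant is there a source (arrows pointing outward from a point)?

Q2

The source sits at approximately (-2.3, 1.6), which lies in quadrant Q2. The divergence there is about +5, positive as expected for a source.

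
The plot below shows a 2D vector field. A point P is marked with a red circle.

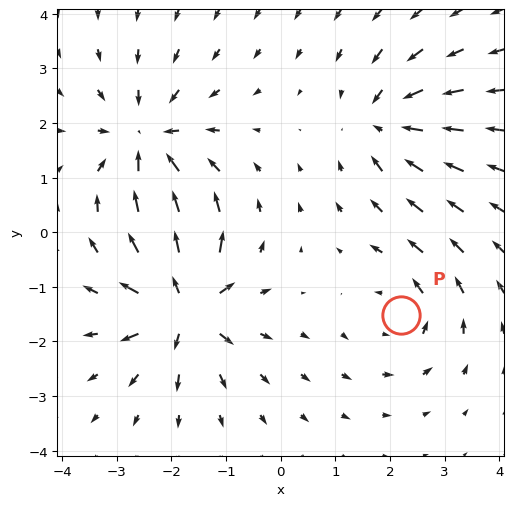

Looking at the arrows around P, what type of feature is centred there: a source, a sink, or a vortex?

vortex

At P (2.2, -1.5) the arrows circulate counterclockwise. Divergence ≈0, curl about +3 — near-zero divergence with nonzero curl is a vortex.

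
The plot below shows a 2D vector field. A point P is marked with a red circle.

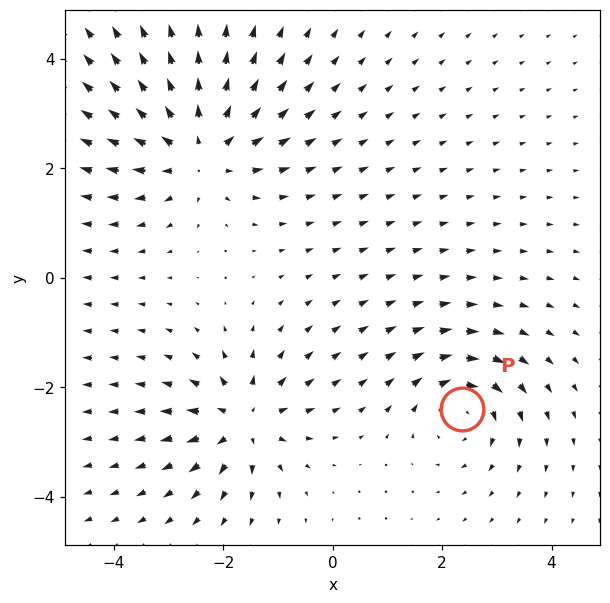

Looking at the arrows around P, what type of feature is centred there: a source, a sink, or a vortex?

At P (2.4, -2.4) the arrows circulate clockwise. Divergence ≈0, curl about -4 — near-zero divergence with nonzero curl is a vortex.

vortex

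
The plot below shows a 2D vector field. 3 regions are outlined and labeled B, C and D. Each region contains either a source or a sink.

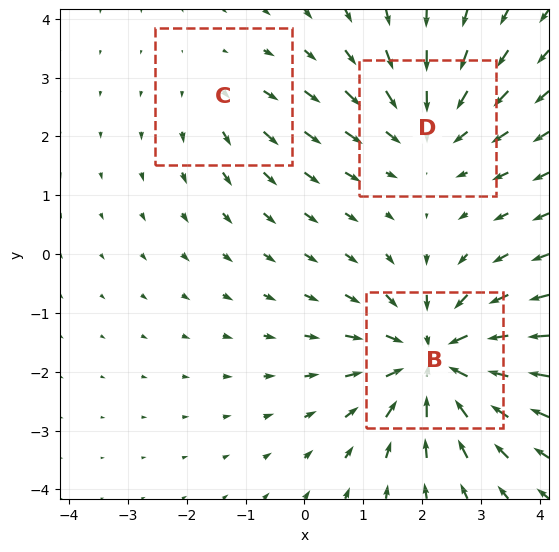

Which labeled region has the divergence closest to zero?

Divergence at each region's feature centre — B: about -5, C: about +2, D: about -3. Region C is closest to zero.

C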